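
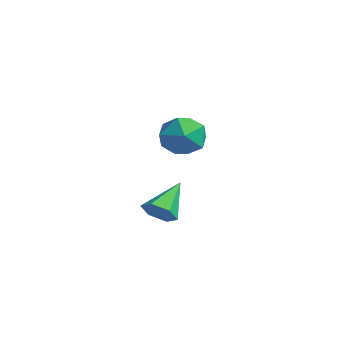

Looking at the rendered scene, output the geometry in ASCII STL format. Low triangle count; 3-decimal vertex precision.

solid 
facet normal 0.371 -0.696 -0.615
outer loop
vertex 3.796 0.052 -4.602
vertex 3.279 -0.484 -4.308
vertex 3.075 -0.035 -4.939
endloop
endfacet
facet normal 0.084 0.907 -0.413
outer loop
vertex 3.796 0.052 -4.602
vertex 3.075 -0.035 -4.939
vertex 2.581 0.824 -3.152
endloop
endfacet
facet normal 0.372 -0.695 -0.615
outer loop
vertex 3.075 -0.035 -4.939
vertex 3.279 -0.484 -4.308
vertex 2.559 -0.571 -4.645
endloop
endfacet
facet normal -0.755 0.485 -0.442
outer loop
vertex 3.075 -0.035 -4.939
vertex 2.559 -0.571 -4.645
vertex 2.581 0.824 -3.152
endloop
endfacet
facet normal 0.372 -0.695 -0.615
outer loop
vertex 2.559 -0.571 -4.645
vertex 3.279 -0.484 -4.308
vertex 2.763 -1.019 -4.015
endloop
endfacet
facet normal -0.966 -0.181 0.184
outer loop
vertex 2.559 -0.571 -4.645
vertex 2.763 -1.019 -4.015
vertex 2.581 0.824 -3.152
endloop
endfacet
facet normal 0.371 -0.695 -0.615
outer loop
vertex 2.763 -1.019 -4.015
vertex 3.279 -0.484 -4.308
vertex 3.484 -0.932 -3.678
endloop
endfacet
facet normal -0.340 -0.426 0.838
outer loop
vertex 2.763 -1.019 -4.015
vertex 3.484 -0.932 -3.678
vertex 2.581 0.824 -3.152
endloop
endfacet
facet normal 0.372 -0.695 -0.615
outer loop
vertex 3.484 -0.932 -3.678
vertex 3.279 -0.484 -4.308
vertex 4.0 -0.396 -3.972
endloop
endfacet
facet normal 0.498 -0.004 0.867
outer loop
vertex 3.484 -0.932 -3.678
vertex 4.0 -0.396 -3.972
vertex 2.581 0.824 -3.152
endloop
endfacet
facet normal 0.371 -0.696 -0.615
outer loop
vertex 4.0 -0.396 -3.972
vertex 3.279 -0.484 -4.308
vertex 3.796 0.052 -4.602
endloop
endfacet
facet normal 0.709 0.662 0.241
outer loop
vertex 4.0 -0.396 -3.972
vertex 3.796 0.052 -4.602
vertex 2.581 0.824 -3.152
endloop
endfacet
facet normal 0.026 0.901 0.432
outer loop
vertex -1.77 4.366 -2.53
vertex -2.303 3.914 -1.556
vertex -1.107 3.919 -1.637
endloop
endfacet
facet normal 0.574 0.819 -0.016
outer loop
vertex -1.77 4.366 -2.53
vertex -1.107 3.919 -1.637
vertex -0.812 3.69 -2.776
endloop
endfacet
facet normal 0.310 0.680 -0.664
outer loop
vertex -1.77 4.366 -2.53
vertex -0.812 3.69 -2.776
vertex -1.826 3.543 -3.399
endloop
endfacet
facet normal -0.402 0.678 -0.616
outer loop
vertex -1.77 4.366 -2.53
vertex -1.826 3.543 -3.399
vertex -2.747 3.682 -2.645
endloop
endfacet
facet normal -0.577 0.814 0.062
outer loop
vertex -1.77 4.366 -2.53
vertex -2.747 3.682 -2.645
vertex -2.303 3.914 -1.556
endloop
endfacet
facet normal 0.949 0.248 0.196
outer loop
vertex -0.812 3.69 -2.776
vertex -1.107 3.919 -1.637
vertex -0.753 2.818 -1.955
endloop
endfacet
facet normal 0.061 0.382 0.922
outer loop
vertex -1.107 3.919 -1.637
vertex -2.303 3.914 -1.556
vertex -1.674 2.957 -1.201
endloop
endfacet
facet normal -0.916 0.241 0.322
outer loop
vertex -2.303 3.914 -1.556
vertex -2.747 3.682 -2.645
vertex -2.688 2.81 -1.824
endloop
endfacet
facet normal -0.631 0.021 -0.775
outer loop
vertex -2.747 3.682 -2.645
vertex -1.826 3.543 -3.399
vertex -2.393 2.581 -2.963
endloop
endfacet
facet normal 0.521 0.026 -0.853
outer loop
vertex -1.826 3.543 -3.399
vertex -0.812 3.69 -2.776
vertex -1.197 2.586 -3.044
endloop
endfacet
facet normal 0.402 -0.678 0.616
outer loop
vertex -1.73 2.134 -2.07
vertex -0.753 2.818 -1.955
vertex -1.674 2.957 -1.201
endloop
endfacet
facet normal -0.310 -0.680 0.664
outer loop
vertex -1.73 2.134 -2.07
vertex -1.674 2.957 -1.201
vertex -2.688 2.81 -1.824
endloop
endfacet
facet normal -0.574 -0.819 0.016
outer loop
vertex -1.73 2.134 -2.07
vertex -2.688 2.81 -1.824
vertex -2.393 2.581 -2.963
endloop
endfacet
facet normal -0.026 -0.901 -0.432
outer loop
vertex -1.73 2.134 -2.07
vertex -2.393 2.581 -2.963
vertex -1.197 2.586 -3.044
endloop
endfacet
facet normal 0.577 -0.814 -0.062
outer loop
vertex -1.73 2.134 -2.07
vertex -1.197 2.586 -3.044
vertex -0.753 2.818 -1.955
endloop
endfacet
facet normal 0.631 -0.021 0.775
outer loop
vertex -1.674 2.957 -1.201
vertex -0.753 2.818 -1.955
vertex -1.107 3.919 -1.637
endloop
endfacet
facet normal -0.521 -0.026 0.853
outer loop
vertex -2.688 2.81 -1.824
vertex -1.674 2.957 -1.201
vertex -2.303 3.914 -1.556
endloop
endfacet
facet normal -0.949 -0.248 -0.196
outer loop
vertex -2.393 2.581 -2.963
vertex -2.688 2.81 -1.824
vertex -2.747 3.682 -2.645
endloop
endfacet
facet normal -0.061 -0.382 -0.922
outer loop
vertex -1.197 2.586 -3.044
vertex -2.393 2.581 -2.963
vertex -1.826 3.543 -3.399
endloop
endfacet
facet normal 0.916 -0.241 -0.322
outer loop
vertex -0.753 2.818 -1.955
vertex -1.197 2.586 -3.044
vertex -0.812 3.69 -2.776
endloop
endfacet

endsolid


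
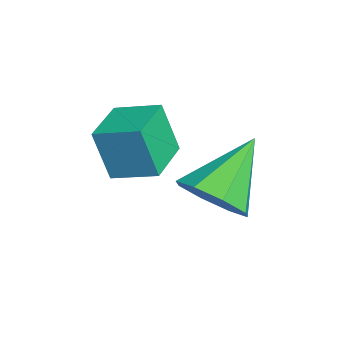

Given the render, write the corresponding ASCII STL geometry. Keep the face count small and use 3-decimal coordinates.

solid 
facet normal -0.905 0.426 0.007
outer loop
vertex 1.249 -2.592 3.405
vertex 1.769 -1.494 3.778
vertex 1.43 -2.184 1.952
endloop
endfacet
facet normal -0.409 -0.864 -0.294
outer loop
vertex 2.751 -2.806 1.942
vertex 1.249 -2.592 3.405
vertex 1.43 -2.184 1.952
endloop
endfacet
facet normal -0.905 0.426 0.007
outer loop
vertex 1.43 -2.184 1.952
vertex 1.769 -1.494 3.778
vertex 1.95 -1.086 2.325
endloop
endfacet
facet normal 0.119 0.268 -0.956
outer loop
vertex 1.95 -1.086 2.325
vertex 2.751 -2.806 1.942
vertex 1.43 -2.184 1.952
endloop
endfacet
facet normal -0.119 -0.268 0.956
outer loop
vertex 1.249 -2.592 3.405
vertex 3.09 -2.116 3.768
vertex 1.769 -1.494 3.778
endloop
endfacet
facet normal -0.409 -0.864 -0.294
outer loop
vertex 2.57 -3.214 3.395
vertex 1.249 -2.592 3.405
vertex 2.751 -2.806 1.942
endloop
endfacet
facet normal -0.119 -0.268 0.956
outer loop
vertex 2.57 -3.214 3.395
vertex 3.09 -2.116 3.768
vertex 1.249 -2.592 3.405
endloop
endfacet
facet normal 0.409 0.864 0.294
outer loop
vertex 1.769 -1.494 3.778
vertex 3.09 -2.116 3.768
vertex 1.95 -1.086 2.325
endloop
endfacet
facet normal 0.119 0.268 -0.956
outer loop
vertex 3.271 -1.708 2.315
vertex 2.751 -2.806 1.942
vertex 1.95 -1.086 2.325
endloop
endfacet
facet normal 0.409 0.864 0.294
outer loop
vertex 1.95 -1.086 2.325
vertex 3.09 -2.116 3.768
vertex 3.271 -1.708 2.315
endloop
endfacet
facet normal 0.905 -0.426 -0.007
outer loop
vertex 3.271 -1.708 2.315
vertex 2.57 -3.214 3.395
vertex 2.751 -2.806 1.942
endloop
endfacet
facet normal 0.905 -0.426 -0.007
outer loop
vertex 3.09 -2.116 3.768
vertex 2.57 -3.214 3.395
vertex 3.271 -1.708 2.315
endloop
endfacet
facet normal 0.529 -0.560 -0.637
outer loop
vertex 3.673 -0.251 1.627
vertex 2.826 -0.409 1.062
vertex 3.578 0.296 1.067
endloop
endfacet
facet normal 0.546 0.644 0.536
outer loop
vertex 3.673 -0.251 1.627
vertex 3.578 0.296 1.067
vertex 1.714 0.769 2.398
endloop
endfacet
facet normal 0.530 -0.561 -0.635
outer loop
vertex 3.578 0.296 1.067
vertex 2.826 -0.409 1.062
vertex 3.043 0.429 0.503
endloop
endfacet
facet normal 0.244 0.970 -0.003
outer loop
vertex 3.578 0.296 1.067
vertex 3.043 0.429 0.503
vertex 1.714 0.769 2.398
endloop
endfacet
facet normal 0.529 -0.561 -0.636
outer loop
vertex 3.043 0.429 0.503
vertex 2.826 -0.409 1.062
vertex 2.381 0.072 0.267
endloop
endfacet
facet normal -0.328 0.863 -0.385
outer loop
vertex 3.043 0.429 0.503
vertex 2.381 0.072 0.267
vertex 1.714 0.769 2.398
endloop
endfacet
facet normal 0.530 -0.561 -0.636
outer loop
vertex 2.381 0.072 0.267
vertex 2.826 -0.409 1.062
vertex 1.98 -0.567 0.497
endloop
endfacet
facet normal -0.837 0.386 -0.388
outer loop
vertex 2.381 0.072 0.267
vertex 1.98 -0.567 0.497
vertex 1.714 0.769 2.398
endloop
endfacet
facet normal 0.530 -0.561 -0.636
outer loop
vertex 1.98 -0.567 0.497
vertex 2.826 -0.409 1.062
vertex 2.075 -1.113 1.057
endloop
endfacet
facet normal -0.983 -0.181 -0.010
outer loop
vertex 1.98 -0.567 0.497
vertex 2.075 -1.113 1.057
vertex 1.714 0.769 2.398
endloop
endfacet
facet normal 0.530 -0.561 -0.636
outer loop
vertex 2.075 -1.113 1.057
vertex 2.826 -0.409 1.062
vertex 2.61 -1.247 1.621
endloop
endfacet
facet normal -0.682 -0.506 0.527
outer loop
vertex 2.075 -1.113 1.057
vertex 2.61 -1.247 1.621
vertex 1.714 0.769 2.398
endloop
endfacet
facet normal 0.530 -0.561 -0.636
outer loop
vertex 2.61 -1.247 1.621
vertex 2.826 -0.409 1.062
vertex 3.272 -0.889 1.857
endloop
endfacet
facet normal -0.109 -0.399 0.910
outer loop
vertex 2.61 -1.247 1.621
vertex 3.272 -0.889 1.857
vertex 1.714 0.769 2.398
endloop
endfacet
facet normal 0.529 -0.562 -0.636
outer loop
vertex 3.272 -0.889 1.857
vertex 2.826 -0.409 1.062
vertex 3.673 -0.251 1.627
endloop
endfacet
facet normal 0.400 0.078 0.913
outer loop
vertex 3.272 -0.889 1.857
vertex 3.673 -0.251 1.627
vertex 1.714 0.769 2.398
endloop
endfacet

endsolid


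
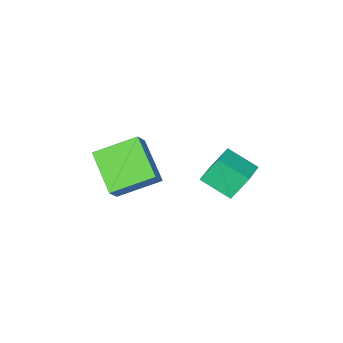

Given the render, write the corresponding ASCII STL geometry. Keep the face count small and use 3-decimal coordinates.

solid 
facet normal -0.748 0.516 0.417
outer loop
vertex -0.412 -1.814 2.718
vertex 0.028 -0.289 1.621
vertex -0.967 -2.108 2.087
endloop
endfacet
facet normal -0.227 -0.791 0.568
outer loop
vertex 0.372 -3.031 1.339
vertex -0.412 -1.814 2.718
vertex -0.967 -2.108 2.087
endloop
endfacet
facet normal -0.748 0.516 0.418
outer loop
vertex -0.967 -2.108 2.087
vertex 0.028 -0.289 1.621
vertex -0.527 -0.582 0.99
endloop
endfacet
facet normal -0.623 -0.330 -0.709
outer loop
vertex -0.527 -0.582 0.99
vertex 0.372 -3.031 1.339
vertex -0.967 -2.108 2.087
endloop
endfacet
facet normal 0.623 0.330 0.709
outer loop
vertex -0.412 -1.814 2.718
vertex 1.367 -1.212 0.873
vertex 0.028 -0.289 1.621
endloop
endfacet
facet normal -0.228 -0.791 0.568
outer loop
vertex 0.927 -2.738 1.97
vertex -0.412 -1.814 2.718
vertex 0.372 -3.031 1.339
endloop
endfacet
facet normal 0.624 0.330 0.709
outer loop
vertex 0.927 -2.738 1.97
vertex 1.367 -1.212 0.873
vertex -0.412 -1.814 2.718
endloop
endfacet
facet normal 0.228 0.791 -0.568
outer loop
vertex 0.028 -0.289 1.621
vertex 1.367 -1.212 0.873
vertex -0.527 -0.582 0.99
endloop
endfacet
facet normal -0.624 -0.330 -0.709
outer loop
vertex 0.812 -1.506 0.242
vertex 0.372 -3.031 1.339
vertex -0.527 -0.582 0.99
endloop
endfacet
facet normal 0.228 0.790 -0.569
outer loop
vertex -0.527 -0.582 0.99
vertex 1.367 -1.212 0.873
vertex 0.812 -1.506 0.242
endloop
endfacet
facet normal 0.748 -0.516 -0.418
outer loop
vertex 0.812 -1.506 0.242
vertex 0.927 -2.738 1.97
vertex 0.372 -3.031 1.339
endloop
endfacet
facet normal 0.748 -0.516 -0.418
outer loop
vertex 1.367 -1.212 0.873
vertex 0.927 -2.738 1.97
vertex 0.812 -1.506 0.242
endloop
endfacet
facet normal -0.809 -0.542 -0.226
outer loop
vertex -4.107 -1.167 0.733
vertex -4.649 -0.072 0.048
vertex -3.564 -1.546 -0.303
endloop
endfacet
facet normal 0.387 -0.782 0.489
outer loop
vertex -2.431 -0.788 0.012
vertex -4.107 -1.167 0.733
vertex -3.564 -1.546 -0.303
endloop
endfacet
facet normal -0.810 -0.542 -0.225
outer loop
vertex -3.564 -1.546 -0.303
vertex -4.649 -0.072 0.048
vertex -4.107 -0.452 -0.988
endloop
endfacet
facet normal 0.441 -0.309 -0.843
outer loop
vertex -4.107 -0.452 -0.988
vertex -2.431 -0.788 0.012
vertex -3.564 -1.546 -0.303
endloop
endfacet
facet normal -0.441 0.309 0.843
outer loop
vertex -4.107 -1.167 0.733
vertex -3.516 0.686 0.363
vertex -4.649 -0.072 0.048
endloop
endfacet
facet normal 0.387 -0.782 0.489
outer loop
vertex -2.973 -0.408 1.048
vertex -4.107 -1.167 0.733
vertex -2.431 -0.788 0.012
endloop
endfacet
facet normal -0.441 0.309 0.843
outer loop
vertex -2.973 -0.408 1.048
vertex -3.516 0.686 0.363
vertex -4.107 -1.167 0.733
endloop
endfacet
facet normal -0.387 0.782 -0.489
outer loop
vertex -4.649 -0.072 0.048
vertex -3.516 0.686 0.363
vertex -4.107 -0.452 -0.988
endloop
endfacet
facet normal 0.441 -0.309 -0.843
outer loop
vertex -2.973 0.307 -0.673
vertex -2.431 -0.788 0.012
vertex -4.107 -0.452 -0.988
endloop
endfacet
facet normal -0.387 0.782 -0.489
outer loop
vertex -4.107 -0.452 -0.988
vertex -3.516 0.686 0.363
vertex -2.973 0.307 -0.673
endloop
endfacet
facet normal 0.810 0.542 0.225
outer loop
vertex -2.973 0.307 -0.673
vertex -2.973 -0.408 1.048
vertex -2.431 -0.788 0.012
endloop
endfacet
facet normal 0.809 0.543 0.225
outer loop
vertex -3.516 0.686 0.363
vertex -2.973 -0.408 1.048
vertex -2.973 0.307 -0.673
endloop
endfacet

endsolid


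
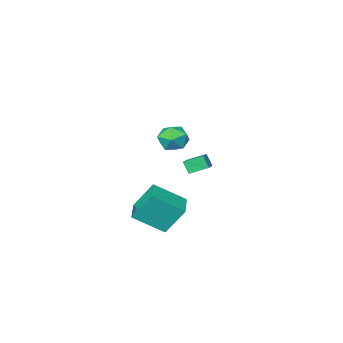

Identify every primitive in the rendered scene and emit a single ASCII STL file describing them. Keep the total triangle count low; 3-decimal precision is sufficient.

solid 
facet normal -0.649 0.756 -0.087
outer loop
vertex -0.17 0.697 2.018
vertex -0.941 0.058 2.211
vertex -0.477 0.544 2.978
endloop
endfacet
facet normal -0.017 0.988 0.152
outer loop
vertex -0.17 0.697 2.018
vertex -0.477 0.544 2.978
vertex 0.518 0.594 2.764
endloop
endfacet
facet normal 0.480 0.813 -0.330
outer loop
vertex -0.17 0.697 2.018
vertex 0.518 0.594 2.764
vertex 0.67 0.139 1.864
endloop
endfacet
facet normal 0.155 0.473 -0.867
outer loop
vertex -0.17 0.697 2.018
vertex 0.67 0.139 1.864
vertex -0.232 -0.192 1.522
endloop
endfacet
facet normal -0.542 0.438 -0.717
outer loop
vertex -0.17 0.697 2.018
vertex -0.232 -0.192 1.522
vertex -0.941 0.058 2.211
endloop
endfacet
facet normal 0.131 0.641 0.757
outer loop
vertex 0.518 0.594 2.764
vertex -0.477 0.544 2.978
vertex 0.172 -0.108 3.418
endloop
endfacet
facet normal -0.890 0.266 0.370
outer loop
vertex -0.477 0.544 2.978
vertex -0.941 0.058 2.211
vertex -0.73 -0.439 3.076
endloop
endfacet
facet normal -0.719 -0.250 -0.649
outer loop
vertex -0.941 0.058 2.211
vertex -0.232 -0.192 1.522
vertex -0.578 -0.894 2.176
endloop
endfacet
facet normal 0.409 -0.194 -0.891
outer loop
vertex -0.232 -0.192 1.522
vertex 0.67 0.139 1.864
vertex 0.417 -0.844 1.962
endloop
endfacet
facet normal 0.934 0.357 -0.023
outer loop
vertex 0.67 0.139 1.864
vertex 0.518 0.594 2.764
vertex 0.881 -0.358 2.729
endloop
endfacet
facet normal -0.155 -0.473 0.867
outer loop
vertex 0.11 -0.997 2.922
vertex 0.172 -0.108 3.418
vertex -0.73 -0.439 3.076
endloop
endfacet
facet normal -0.480 -0.813 0.330
outer loop
vertex 0.11 -0.997 2.922
vertex -0.73 -0.439 3.076
vertex -0.578 -0.894 2.176
endloop
endfacet
facet normal 0.017 -0.988 -0.152
outer loop
vertex 0.11 -0.997 2.922
vertex -0.578 -0.894 2.176
vertex 0.417 -0.844 1.962
endloop
endfacet
facet normal 0.649 -0.756 0.087
outer loop
vertex 0.11 -0.997 2.922
vertex 0.417 -0.844 1.962
vertex 0.881 -0.358 2.729
endloop
endfacet
facet normal 0.542 -0.438 0.717
outer loop
vertex 0.11 -0.997 2.922
vertex 0.881 -0.358 2.729
vertex 0.172 -0.108 3.418
endloop
endfacet
facet normal -0.409 0.194 0.891
outer loop
vertex -0.73 -0.439 3.076
vertex 0.172 -0.108 3.418
vertex -0.477 0.544 2.978
endloop
endfacet
facet normal -0.934 -0.357 0.023
outer loop
vertex -0.578 -0.894 2.176
vertex -0.73 -0.439 3.076
vertex -0.941 0.058 2.211
endloop
endfacet
facet normal -0.131 -0.641 -0.757
outer loop
vertex 0.417 -0.844 1.962
vertex -0.578 -0.894 2.176
vertex -0.232 -0.192 1.522
endloop
endfacet
facet normal 0.890 -0.266 -0.370
outer loop
vertex 0.881 -0.358 2.729
vertex 0.417 -0.844 1.962
vertex 0.67 0.139 1.864
endloop
endfacet
facet normal 0.719 0.250 0.649
outer loop
vertex 0.172 -0.108 3.418
vertex 0.881 -0.358 2.729
vertex 0.518 0.594 2.764
endloop
endfacet
facet normal -0.718 0.440 -0.539
outer loop
vertex 1.218 3.333 -0.426
vertex 2.072 4.611 -0.521
vertex 2.058 2.647 -2.107
endloop
endfacet
facet normal -0.555 -0.830 0.061
outer loop
vertex 3.588 1.709 -0.959
vertex 1.218 3.333 -0.426
vertex 2.058 2.647 -2.107
endloop
endfacet
facet normal -0.718 0.440 -0.539
outer loop
vertex 2.058 2.647 -2.107
vertex 2.072 4.611 -0.521
vertex 2.912 3.925 -2.201
endloop
endfacet
facet normal 0.420 -0.343 -0.840
outer loop
vertex 2.912 3.925 -2.201
vertex 3.588 1.709 -0.959
vertex 2.058 2.647 -2.107
endloop
endfacet
facet normal -0.420 0.343 0.840
outer loop
vertex 1.218 3.333 -0.426
vertex 3.602 3.673 0.627
vertex 2.072 4.611 -0.521
endloop
endfacet
facet normal -0.555 -0.830 0.061
outer loop
vertex 2.748 2.395 0.721
vertex 1.218 3.333 -0.426
vertex 3.588 1.709 -0.959
endloop
endfacet
facet normal -0.420 0.342 0.840
outer loop
vertex 2.748 2.395 0.721
vertex 3.602 3.673 0.627
vertex 1.218 3.333 -0.426
endloop
endfacet
facet normal 0.555 0.830 -0.061
outer loop
vertex 2.072 4.611 -0.521
vertex 3.602 3.673 0.627
vertex 2.912 3.925 -2.201
endloop
endfacet
facet normal 0.420 -0.343 -0.840
outer loop
vertex 4.442 2.987 -1.054
vertex 3.588 1.709 -0.959
vertex 2.912 3.925 -2.201
endloop
endfacet
facet normal 0.555 0.830 -0.061
outer loop
vertex 2.912 3.925 -2.201
vertex 3.602 3.673 0.627
vertex 4.442 2.987 -1.054
endloop
endfacet
facet normal 0.718 -0.440 0.539
outer loop
vertex 4.442 2.987 -1.054
vertex 2.748 2.395 0.721
vertex 3.588 1.709 -0.959
endloop
endfacet
facet normal 0.718 -0.440 0.539
outer loop
vertex 3.602 3.673 0.627
vertex 2.748 2.395 0.721
vertex 4.442 2.987 -1.054
endloop
endfacet
facet normal -0.670 -0.678 -0.304
outer loop
vertex -3.67 -4.713 -2.173
vertex -4.621 -4.021 -1.62
vertex -3.789 -4.236 -2.975
endloop
endfacet
facet normal 0.732 -0.533 -0.425
outer loop
vertex -3.139 -3.579 -2.68
vertex -3.67 -4.713 -2.173
vertex -3.789 -4.236 -2.975
endloop
endfacet
facet normal -0.670 -0.678 -0.304
outer loop
vertex -3.789 -4.236 -2.975
vertex -4.621 -4.021 -1.62
vertex -4.74 -3.544 -2.422
endloop
endfacet
facet normal -0.126 0.508 -0.852
outer loop
vertex -4.74 -3.544 -2.422
vertex -3.139 -3.579 -2.68
vertex -3.789 -4.236 -2.975
endloop
endfacet
facet normal 0.126 -0.508 0.852
outer loop
vertex -3.67 -4.713 -2.173
vertex -3.971 -3.364 -1.325
vertex -4.621 -4.021 -1.62
endloop
endfacet
facet normal 0.732 -0.533 -0.425
outer loop
vertex -3.02 -4.056 -1.878
vertex -3.67 -4.713 -2.173
vertex -3.139 -3.579 -2.68
endloop
endfacet
facet normal 0.126 -0.508 0.852
outer loop
vertex -3.02 -4.056 -1.878
vertex -3.971 -3.364 -1.325
vertex -3.67 -4.713 -2.173
endloop
endfacet
facet normal -0.732 0.533 0.425
outer loop
vertex -4.621 -4.021 -1.62
vertex -3.971 -3.364 -1.325
vertex -4.74 -3.544 -2.422
endloop
endfacet
facet normal -0.126 0.508 -0.852
outer loop
vertex -4.09 -2.887 -2.127
vertex -3.139 -3.579 -2.68
vertex -4.74 -3.544 -2.422
endloop
endfacet
facet normal -0.732 0.533 0.425
outer loop
vertex -4.74 -3.544 -2.422
vertex -3.971 -3.364 -1.325
vertex -4.09 -2.887 -2.127
endloop
endfacet
facet normal 0.670 0.678 0.304
outer loop
vertex -4.09 -2.887 -2.127
vertex -3.02 -4.056 -1.878
vertex -3.139 -3.579 -2.68
endloop
endfacet
facet normal 0.670 0.678 0.304
outer loop
vertex -3.971 -3.364 -1.325
vertex -3.02 -4.056 -1.878
vertex -4.09 -2.887 -2.127
endloop
endfacet

endsolid


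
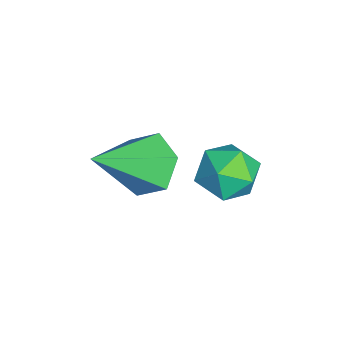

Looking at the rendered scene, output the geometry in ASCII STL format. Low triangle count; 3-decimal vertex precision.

solid 
facet normal -0.807 0.580 -0.110
outer loop
vertex -1.561 3.272 -0.568
vertex -1.75 3.15 0.177
vertex -1.293 3.75 -0.015
endloop
endfacet
facet normal -0.282 0.789 -0.546
outer loop
vertex -1.561 3.272 -0.568
vertex -1.293 3.75 -0.015
vertex -0.824 3.519 -0.591
endloop
endfacet
facet normal -0.109 0.237 -0.965
outer loop
vertex -1.561 3.272 -0.568
vertex -0.824 3.519 -0.591
vertex -0.99 2.777 -0.754
endloop
endfacet
facet normal -0.528 -0.313 -0.789
outer loop
vertex -1.561 3.272 -0.568
vertex -0.99 2.777 -0.754
vertex -1.563 2.549 -0.28
endloop
endfacet
facet normal -0.960 -0.101 -0.260
outer loop
vertex -1.561 3.272 -0.568
vertex -1.563 2.549 -0.28
vertex -1.75 3.15 0.177
endloop
endfacet
facet normal 0.287 0.947 -0.146
outer loop
vertex -0.824 3.519 -0.591
vertex -1.293 3.75 -0.015
vertex -0.557 3.551 0.14
endloop
endfacet
facet normal -0.564 0.608 0.559
outer loop
vertex -1.293 3.75 -0.015
vertex -1.75 3.15 0.177
vertex -1.13 3.323 0.614
endloop
endfacet
facet normal -0.810 -0.493 0.317
outer loop
vertex -1.75 3.15 0.177
vertex -1.563 2.549 -0.28
vertex -1.296 2.581 0.451
endloop
endfacet
facet normal -0.113 -0.835 -0.538
outer loop
vertex -1.563 2.549 -0.28
vertex -0.99 2.777 -0.754
vertex -0.827 2.35 -0.125
endloop
endfacet
facet normal 0.565 0.054 -0.823
outer loop
vertex -0.99 2.777 -0.754
vertex -0.824 3.519 -0.591
vertex -0.37 2.95 -0.317
endloop
endfacet
facet normal 0.528 0.313 0.789
outer loop
vertex -0.559 2.828 0.428
vertex -0.557 3.551 0.14
vertex -1.13 3.323 0.614
endloop
endfacet
facet normal 0.109 -0.237 0.965
outer loop
vertex -0.559 2.828 0.428
vertex -1.13 3.323 0.614
vertex -1.296 2.581 0.451
endloop
endfacet
facet normal 0.282 -0.789 0.546
outer loop
vertex -0.559 2.828 0.428
vertex -1.296 2.581 0.451
vertex -0.827 2.35 -0.125
endloop
endfacet
facet normal 0.807 -0.580 0.110
outer loop
vertex -0.559 2.828 0.428
vertex -0.827 2.35 -0.125
vertex -0.37 2.95 -0.317
endloop
endfacet
facet normal 0.960 0.101 0.260
outer loop
vertex -0.559 2.828 0.428
vertex -0.37 2.95 -0.317
vertex -0.557 3.551 0.14
endloop
endfacet
facet normal 0.113 0.835 0.538
outer loop
vertex -1.13 3.323 0.614
vertex -0.557 3.551 0.14
vertex -1.293 3.75 -0.015
endloop
endfacet
facet normal -0.565 -0.054 0.823
outer loop
vertex -1.296 2.581 0.451
vertex -1.13 3.323 0.614
vertex -1.75 3.15 0.177
endloop
endfacet
facet normal -0.287 -0.947 0.146
outer loop
vertex -0.827 2.35 -0.125
vertex -1.296 2.581 0.451
vertex -1.563 2.549 -0.28
endloop
endfacet
facet normal 0.564 -0.608 -0.559
outer loop
vertex -0.37 2.95 -0.317
vertex -0.827 2.35 -0.125
vertex -0.99 2.777 -0.754
endloop
endfacet
facet normal 0.810 0.493 -0.317
outer loop
vertex -0.557 3.551 0.14
vertex -0.37 2.95 -0.317
vertex -0.824 3.519 -0.591
endloop
endfacet
facet normal -0.474 0.615 -0.630
outer loop
vertex -1.444 1.141 -1.378
vertex -1.943 1.377 -0.772
vertex -1.241 1.781 -0.906
endloop
endfacet
facet normal 0.957 -0.105 -0.270
outer loop
vertex -1.444 1.141 -1.378
vertex -1.241 1.781 -0.906
vertex -1.037 0.203 0.432
endloop
endfacet
facet normal -0.474 0.615 -0.630
outer loop
vertex -1.241 1.781 -0.906
vertex -1.943 1.377 -0.772
vertex -1.741 2.017 -0.3
endloop
endfacet
facet normal 0.761 0.474 0.443
outer loop
vertex -1.241 1.781 -0.906
vertex -1.741 2.017 -0.3
vertex -1.037 0.203 0.432
endloop
endfacet
facet normal -0.475 0.615 -0.630
outer loop
vertex -1.741 2.017 -0.3
vertex -1.943 1.377 -0.772
vertex -2.442 1.614 -0.165
endloop
endfacet
facet normal -0.030 0.364 0.931
outer loop
vertex -1.741 2.017 -0.3
vertex -2.442 1.614 -0.165
vertex -1.037 0.203 0.432
endloop
endfacet
facet normal -0.475 0.615 -0.630
outer loop
vertex -2.442 1.614 -0.165
vertex -1.943 1.377 -0.772
vertex -2.644 0.974 -0.637
endloop
endfacet
facet normal -0.627 -0.325 0.708
outer loop
vertex -2.442 1.614 -0.165
vertex -2.644 0.974 -0.637
vertex -1.037 0.203 0.432
endloop
endfacet
facet normal -0.475 0.615 -0.629
outer loop
vertex -2.644 0.974 -0.637
vertex -1.943 1.377 -0.772
vertex -2.145 0.738 -1.244
endloop
endfacet
facet normal -0.431 -0.902 -0.003
outer loop
vertex -2.644 0.974 -0.637
vertex -2.145 0.738 -1.244
vertex -1.037 0.203 0.432
endloop
endfacet
facet normal -0.474 0.615 -0.630
outer loop
vertex -2.145 0.738 -1.244
vertex -1.943 1.377 -0.772
vertex -1.444 1.141 -1.378
endloop
endfacet
facet normal 0.361 -0.792 -0.492
outer loop
vertex -2.145 0.738 -1.244
vertex -1.444 1.141 -1.378
vertex -1.037 0.203 0.432
endloop
endfacet

endsolid


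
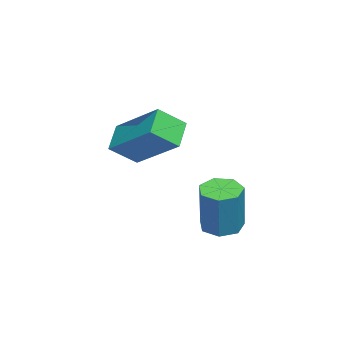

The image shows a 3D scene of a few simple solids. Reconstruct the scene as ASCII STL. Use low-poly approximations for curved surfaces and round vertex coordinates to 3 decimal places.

solid 
facet normal -0.426 0.680 -0.597
outer loop
vertex -3.529 -1.435 0.139
vertex -2.693 -1.468 -0.496
vertex -4.371 -2.871 -0.895
endloop
endfacet
facet normal -0.796 0.032 0.604
outer loop
vertex -3.907 -3.612 -0.244
vertex -3.529 -1.435 0.139
vertex -4.371 -2.871 -0.895
endloop
endfacet
facet normal -0.426 0.679 -0.597
outer loop
vertex -4.371 -2.871 -0.895
vertex -2.693 -1.468 -0.496
vertex -3.535 -2.905 -1.53
endloop
endfacet
facet normal -0.430 -0.733 -0.527
outer loop
vertex -3.535 -2.905 -1.53
vertex -3.907 -3.612 -0.244
vertex -4.371 -2.871 -0.895
endloop
endfacet
facet normal 0.430 0.733 0.528
outer loop
vertex -3.529 -1.435 0.139
vertex -2.229 -2.209 0.155
vertex -2.693 -1.468 -0.496
endloop
endfacet
facet normal -0.796 0.032 0.604
outer loop
vertex -3.065 -2.175 0.79
vertex -3.529 -1.435 0.139
vertex -3.907 -3.612 -0.244
endloop
endfacet
facet normal 0.430 0.733 0.527
outer loop
vertex -3.065 -2.175 0.79
vertex -2.229 -2.209 0.155
vertex -3.529 -1.435 0.139
endloop
endfacet
facet normal 0.796 -0.032 -0.604
outer loop
vertex -2.693 -1.468 -0.496
vertex -2.229 -2.209 0.155
vertex -3.535 -2.905 -1.53
endloop
endfacet
facet normal -0.429 -0.733 -0.527
outer loop
vertex -3.071 -3.645 -0.879
vertex -3.907 -3.612 -0.244
vertex -3.535 -2.905 -1.53
endloop
endfacet
facet normal 0.796 -0.032 -0.604
outer loop
vertex -3.535 -2.905 -1.53
vertex -2.229 -2.209 0.155
vertex -3.071 -3.645 -0.879
endloop
endfacet
facet normal 0.427 -0.679 0.597
outer loop
vertex -3.071 -3.645 -0.879
vertex -3.065 -2.175 0.79
vertex -3.907 -3.612 -0.244
endloop
endfacet
facet normal 0.426 -0.680 0.597
outer loop
vertex -2.229 -2.209 0.155
vertex -3.065 -2.175 0.79
vertex -3.071 -3.645 -0.879
endloop
endfacet
facet normal -0.324 -0.048 -0.945
outer loop
vertex -0.453 0.636 -2.85
vertex -0.788 0.121 -2.709
vertex -0.964 0.725 -2.679
endloop
endfacet
facet normal 0.139 0.986 -0.097
outer loop
vertex -0.453 0.636 -2.85
vertex -0.964 0.725 -2.679
vertex 0.083 0.713 -1.291
endloop
endfacet
facet normal 0.141 0.985 -0.098
outer loop
vertex 0.083 0.713 -1.291
vertex -0.964 0.725 -2.679
vertex -0.429 0.803 -1.12
endloop
endfacet
facet normal 0.324 0.046 0.945
outer loop
vertex 0.083 0.713 -1.291
vertex -0.429 0.803 -1.12
vertex -0.252 0.199 -1.151
endloop
endfacet
facet normal -0.323 -0.047 -0.945
outer loop
vertex -0.964 0.725 -2.679
vertex -0.788 0.121 -2.709
vertex -1.343 0.36 -2.531
endloop
endfacet
facet normal -0.644 0.743 0.184
outer loop
vertex -0.964 0.725 -2.679
vertex -1.343 0.36 -2.531
vertex -0.429 0.803 -1.12
endloop
endfacet
facet normal -0.645 0.741 0.185
outer loop
vertex -0.429 0.803 -1.12
vertex -1.343 0.36 -2.531
vertex -0.807 0.437 -0.972
endloop
endfacet
facet normal 0.325 0.047 0.945
outer loop
vertex -0.429 0.803 -1.12
vertex -0.807 0.437 -0.972
vertex -0.252 0.199 -1.151
endloop
endfacet
facet normal -0.324 -0.048 -0.945
outer loop
vertex -1.343 0.36 -2.531
vertex -0.788 0.121 -2.709
vertex -1.303 -0.185 -2.517
endloop
endfacet
facet normal -0.943 -0.061 0.327
outer loop
vertex -1.343 0.36 -2.531
vertex -1.303 -0.185 -2.517
vertex -0.807 0.437 -0.972
endloop
endfacet
facet normal -0.943 -0.059 0.327
outer loop
vertex -0.807 0.437 -0.972
vertex -1.303 -0.185 -2.517
vertex -0.768 -0.108 -0.958
endloop
endfacet
facet normal 0.325 0.048 0.945
outer loop
vertex -0.807 0.437 -0.972
vertex -0.768 -0.108 -0.958
vertex -0.252 0.199 -1.151
endloop
endfacet
facet normal -0.324 -0.047 -0.945
outer loop
vertex -1.303 -0.185 -2.517
vertex -0.788 0.121 -2.709
vertex -0.876 -0.5 -2.648
endloop
endfacet
facet normal -0.533 -0.816 0.223
outer loop
vertex -1.303 -0.185 -2.517
vertex -0.876 -0.5 -2.648
vertex -0.768 -0.108 -0.958
endloop
endfacet
facet normal -0.531 -0.817 0.224
outer loop
vertex -0.768 -0.108 -0.958
vertex -0.876 -0.5 -2.648
vertex -0.34 -0.422 -1.09
endloop
endfacet
facet normal 0.325 0.047 0.944
outer loop
vertex -0.768 -0.108 -0.958
vertex -0.34 -0.422 -1.09
vertex -0.252 0.199 -1.151
endloop
endfacet
facet normal -0.326 -0.047 -0.944
outer loop
vertex -0.876 -0.5 -2.648
vertex -0.788 0.121 -2.709
vertex -0.382 -0.346 -2.826
endloop
endfacet
facet normal 0.281 -0.958 -0.049
outer loop
vertex -0.876 -0.5 -2.648
vertex -0.382 -0.346 -2.826
vertex -0.34 -0.422 -1.09
endloop
endfacet
facet normal 0.280 -0.959 -0.049
outer loop
vertex -0.34 -0.422 -1.09
vertex -0.382 -0.346 -2.826
vertex 0.154 -0.269 -1.267
endloop
endfacet
facet normal 0.324 0.047 0.945
outer loop
vertex -0.34 -0.422 -1.09
vertex 0.154 -0.269 -1.267
vertex -0.252 0.199 -1.151
endloop
endfacet
facet normal -0.325 -0.046 -0.945
outer loop
vertex -0.382 -0.346 -2.826
vertex -0.788 0.121 -2.709
vertex -0.194 0.159 -2.915
endloop
endfacet
facet normal 0.881 -0.378 -0.284
outer loop
vertex -0.382 -0.346 -2.826
vertex -0.194 0.159 -2.915
vertex 0.154 -0.269 -1.267
endloop
endfacet
facet normal 0.881 -0.378 -0.284
outer loop
vertex 0.154 -0.269 -1.267
vertex -0.194 0.159 -2.915
vertex 0.342 0.237 -1.357
endloop
endfacet
facet normal 0.325 0.047 0.945
outer loop
vertex 0.154 -0.269 -1.267
vertex 0.342 0.237 -1.357
vertex -0.252 0.199 -1.151
endloop
endfacet
facet normal -0.325 -0.048 -0.945
outer loop
vertex -0.194 0.159 -2.915
vertex -0.788 0.121 -2.709
vertex -0.453 0.636 -2.85
endloop
endfacet
facet normal 0.819 0.486 -0.306
outer loop
vertex -0.194 0.159 -2.915
vertex -0.453 0.636 -2.85
vertex 0.342 0.237 -1.357
endloop
endfacet
facet normal 0.818 0.487 -0.305
outer loop
vertex 0.342 0.237 -1.357
vertex -0.453 0.636 -2.85
vertex 0.083 0.713 -1.291
endloop
endfacet
facet normal 0.325 0.046 0.945
outer loop
vertex 0.342 0.237 -1.357
vertex 0.083 0.713 -1.291
vertex -0.252 0.199 -1.151
endloop
endfacet

endsolid


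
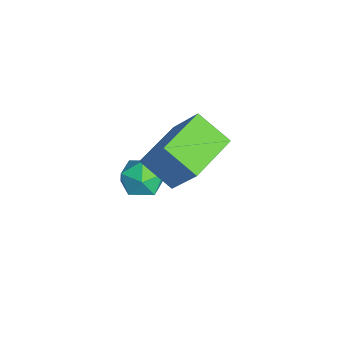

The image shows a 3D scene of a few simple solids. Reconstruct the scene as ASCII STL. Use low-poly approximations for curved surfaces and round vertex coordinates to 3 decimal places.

solid 
facet normal -0.530 -0.625 0.573
outer loop
vertex 1.449 2.056 2.644
vertex -0.108 3.592 2.881
vertex 0.458 1.317 0.921
endloop
endfacet
facet normal 0.708 -0.698 -0.108
outer loop
vertex 1.348 2.368 -0.041
vertex 1.449 2.056 2.644
vertex 0.458 1.317 0.921
endloop
endfacet
facet normal -0.530 -0.625 0.573
outer loop
vertex 0.458 1.317 0.921
vertex -0.108 3.592 2.881
vertex -1.099 2.854 1.159
endloop
endfacet
facet normal -0.468 -0.348 -0.813
outer loop
vertex -1.099 2.854 1.159
vertex 1.348 2.368 -0.041
vertex 0.458 1.317 0.921
endloop
endfacet
facet normal 0.467 0.348 0.813
outer loop
vertex 1.449 2.056 2.644
vertex 0.782 4.643 1.919
vertex -0.108 3.592 2.881
endloop
endfacet
facet normal 0.707 -0.698 -0.108
outer loop
vertex 2.339 3.106 1.681
vertex 1.449 2.056 2.644
vertex 1.348 2.368 -0.041
endloop
endfacet
facet normal 0.468 0.348 0.812
outer loop
vertex 2.339 3.106 1.681
vertex 0.782 4.643 1.919
vertex 1.449 2.056 2.644
endloop
endfacet
facet normal -0.708 0.698 0.108
outer loop
vertex -0.108 3.592 2.881
vertex 0.782 4.643 1.919
vertex -1.099 2.854 1.159
endloop
endfacet
facet normal -0.468 -0.349 -0.812
outer loop
vertex -0.209 3.904 0.196
vertex 1.348 2.368 -0.041
vertex -1.099 2.854 1.159
endloop
endfacet
facet normal -0.708 0.698 0.107
outer loop
vertex -1.099 2.854 1.159
vertex 0.782 4.643 1.919
vertex -0.209 3.904 0.196
endloop
endfacet
facet normal 0.530 0.625 -0.573
outer loop
vertex -0.209 3.904 0.196
vertex 2.339 3.106 1.681
vertex 1.348 2.368 -0.041
endloop
endfacet
facet normal 0.530 0.625 -0.573
outer loop
vertex 0.782 4.643 1.919
vertex 2.339 3.106 1.681
vertex -0.209 3.904 0.196
endloop
endfacet
facet normal -0.702 0.142 0.698
outer loop
vertex -2.266 2.336 -2.115
vertex -2.433 1.351 -2.083
vertex -1.75 1.762 -1.48
endloop
endfacet
facet normal -0.196 0.643 0.740
outer loop
vertex -2.266 2.336 -2.115
vertex -1.75 1.762 -1.48
vertex -1.287 2.488 -1.988
endloop
endfacet
facet normal -0.167 0.980 0.112
outer loop
vertex -2.266 2.336 -2.115
vertex -1.287 2.488 -1.988
vertex -1.684 2.525 -2.904
endloop
endfacet
facet normal -0.654 0.686 -0.318
outer loop
vertex -2.266 2.336 -2.115
vertex -1.684 2.525 -2.904
vertex -2.391 1.823 -2.963
endloop
endfacet
facet normal -0.985 0.168 0.043
outer loop
vertex -2.266 2.336 -2.115
vertex -2.391 1.823 -2.963
vertex -2.433 1.351 -2.083
endloop
endfacet
facet normal 0.430 0.317 0.845
outer loop
vertex -1.287 2.488 -1.988
vertex -1.75 1.762 -1.48
vertex -0.849 1.597 -1.877
endloop
endfacet
facet normal -0.388 -0.496 0.777
outer loop
vertex -1.75 1.762 -1.48
vertex -2.433 1.351 -2.083
vertex -1.556 0.895 -1.936
endloop
endfacet
facet normal -0.846 -0.451 -0.282
outer loop
vertex -2.433 1.351 -2.083
vertex -2.391 1.823 -2.963
vertex -1.953 0.932 -2.852
endloop
endfacet
facet normal -0.312 0.387 -0.868
outer loop
vertex -2.391 1.823 -2.963
vertex -1.684 2.525 -2.904
vertex -1.49 1.658 -3.36
endloop
endfacet
facet normal 0.477 0.862 -0.172
outer loop
vertex -1.684 2.525 -2.904
vertex -1.287 2.488 -1.988
vertex -0.807 2.069 -2.757
endloop
endfacet
facet normal 0.654 -0.686 0.318
outer loop
vertex -0.974 1.084 -2.725
vertex -0.849 1.597 -1.877
vertex -1.556 0.895 -1.936
endloop
endfacet
facet normal 0.167 -0.980 -0.112
outer loop
vertex -0.974 1.084 -2.725
vertex -1.556 0.895 -1.936
vertex -1.953 0.932 -2.852
endloop
endfacet
facet normal 0.196 -0.643 -0.740
outer loop
vertex -0.974 1.084 -2.725
vertex -1.953 0.932 -2.852
vertex -1.49 1.658 -3.36
endloop
endfacet
facet normal 0.702 -0.142 -0.698
outer loop
vertex -0.974 1.084 -2.725
vertex -1.49 1.658 -3.36
vertex -0.807 2.069 -2.757
endloop
endfacet
facet normal 0.985 -0.168 -0.043
outer loop
vertex -0.974 1.084 -2.725
vertex -0.807 2.069 -2.757
vertex -0.849 1.597 -1.877
endloop
endfacet
facet normal 0.312 -0.387 0.868
outer loop
vertex -1.556 0.895 -1.936
vertex -0.849 1.597 -1.877
vertex -1.75 1.762 -1.48
endloop
endfacet
facet normal -0.477 -0.862 0.172
outer loop
vertex -1.953 0.932 -2.852
vertex -1.556 0.895 -1.936
vertex -2.433 1.351 -2.083
endloop
endfacet
facet normal -0.430 -0.317 -0.845
outer loop
vertex -1.49 1.658 -3.36
vertex -1.953 0.932 -2.852
vertex -2.391 1.823 -2.963
endloop
endfacet
facet normal 0.388 0.496 -0.777
outer loop
vertex -0.807 2.069 -2.757
vertex -1.49 1.658 -3.36
vertex -1.684 2.525 -2.904
endloop
endfacet
facet normal 0.846 0.451 0.282
outer loop
vertex -0.849 1.597 -1.877
vertex -0.807 2.069 -2.757
vertex -1.287 2.488 -1.988
endloop
endfacet

endsolid


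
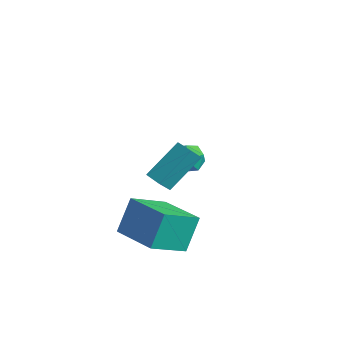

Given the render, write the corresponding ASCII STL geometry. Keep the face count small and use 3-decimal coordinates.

solid 
facet normal -0.990 0.010 -0.140
outer loop
vertex 0.225 -3.213 -2.542
vertex 0.378 -1.538 -3.508
vertex 0.424 -4.081 -4.014
endloop
endfacet
facet normal -0.079 -0.863 0.498
outer loop
vertex 2.562 -4.102 -3.712
vertex 0.225 -3.213 -2.542
vertex 0.424 -4.081 -4.014
endloop
endfacet
facet normal -0.990 0.010 -0.139
outer loop
vertex 0.424 -4.081 -4.014
vertex 0.378 -1.538 -3.508
vertex 0.576 -2.405 -4.98
endloop
endfacet
facet normal 0.116 -0.504 -0.856
outer loop
vertex 0.576 -2.405 -4.98
vertex 2.562 -4.102 -3.712
vertex 0.424 -4.081 -4.014
endloop
endfacet
facet normal -0.116 0.504 0.856
outer loop
vertex 0.225 -3.213 -2.542
vertex 2.516 -1.559 -3.206
vertex 0.378 -1.538 -3.508
endloop
endfacet
facet normal -0.079 -0.864 0.498
outer loop
vertex 2.364 -3.235 -2.24
vertex 0.225 -3.213 -2.542
vertex 2.562 -4.102 -3.712
endloop
endfacet
facet normal -0.116 0.504 0.856
outer loop
vertex 2.364 -3.235 -2.24
vertex 2.516 -1.559 -3.206
vertex 0.225 -3.213 -2.542
endloop
endfacet
facet normal 0.079 0.864 -0.498
outer loop
vertex 0.378 -1.538 -3.508
vertex 2.516 -1.559 -3.206
vertex 0.576 -2.405 -4.98
endloop
endfacet
facet normal 0.116 -0.504 -0.856
outer loop
vertex 2.715 -2.427 -4.678
vertex 2.562 -4.102 -3.712
vertex 0.576 -2.405 -4.98
endloop
endfacet
facet normal 0.079 0.863 -0.498
outer loop
vertex 0.576 -2.405 -4.98
vertex 2.516 -1.559 -3.206
vertex 2.715 -2.427 -4.678
endloop
endfacet
facet normal 0.990 -0.010 0.139
outer loop
vertex 2.715 -2.427 -4.678
vertex 2.364 -3.235 -2.24
vertex 2.562 -4.102 -3.712
endloop
endfacet
facet normal 0.990 -0.009 0.139
outer loop
vertex 2.516 -1.559 -3.206
vertex 2.364 -3.235 -2.24
vertex 2.715 -2.427 -4.678
endloop
endfacet
facet normal 0.193 0.519 0.833
outer loop
vertex -1.926 2.152 -3.048
vertex -1.804 1.425 -2.623
vertex -1.149 1.806 -3.012
endloop
endfacet
facet normal 0.384 0.888 0.253
outer loop
vertex -1.926 2.152 -3.048
vertex -1.149 1.806 -3.012
vertex -1.434 2.137 -3.743
endloop
endfacet
facet normal -0.194 0.968 -0.159
outer loop
vertex -1.926 2.152 -3.048
vertex -1.434 2.137 -3.743
vertex -2.264 1.96 -3.806
endloop
endfacet
facet normal -0.742 0.649 0.167
outer loop
vertex -1.926 2.152 -3.048
vertex -2.264 1.96 -3.806
vertex -2.493 1.52 -3.113
endloop
endfacet
facet normal -0.504 0.372 0.780
outer loop
vertex -1.926 2.152 -3.048
vertex -2.493 1.52 -3.113
vertex -1.804 1.425 -2.623
endloop
endfacet
facet normal 0.860 0.499 -0.109
outer loop
vertex -1.434 2.137 -3.743
vertex -1.149 1.806 -3.012
vertex -1.007 1.4 -3.747
endloop
endfacet
facet normal 0.550 -0.098 0.830
outer loop
vertex -1.149 1.806 -3.012
vertex -1.804 1.425 -2.623
vertex -1.236 0.96 -3.054
endloop
endfacet
facet normal -0.576 -0.338 0.744
outer loop
vertex -1.804 1.425 -2.623
vertex -2.493 1.52 -3.113
vertex -2.066 0.783 -3.117
endloop
endfacet
facet normal -0.963 0.111 -0.247
outer loop
vertex -2.493 1.52 -3.113
vertex -2.264 1.96 -3.806
vertex -2.351 1.114 -3.848
endloop
endfacet
facet normal -0.075 0.627 -0.775
outer loop
vertex -2.264 1.96 -3.806
vertex -1.434 2.137 -3.743
vertex -1.696 1.495 -4.237
endloop
endfacet
facet normal 0.742 -0.649 -0.167
outer loop
vertex -1.574 0.768 -3.812
vertex -1.007 1.4 -3.747
vertex -1.236 0.96 -3.054
endloop
endfacet
facet normal 0.194 -0.968 0.159
outer loop
vertex -1.574 0.768 -3.812
vertex -1.236 0.96 -3.054
vertex -2.066 0.783 -3.117
endloop
endfacet
facet normal -0.384 -0.888 -0.253
outer loop
vertex -1.574 0.768 -3.812
vertex -2.066 0.783 -3.117
vertex -2.351 1.114 -3.848
endloop
endfacet
facet normal -0.193 -0.519 -0.833
outer loop
vertex -1.574 0.768 -3.812
vertex -2.351 1.114 -3.848
vertex -1.696 1.495 -4.237
endloop
endfacet
facet normal 0.504 -0.372 -0.780
outer loop
vertex -1.574 0.768 -3.812
vertex -1.696 1.495 -4.237
vertex -1.007 1.4 -3.747
endloop
endfacet
facet normal 0.963 -0.111 0.247
outer loop
vertex -1.236 0.96 -3.054
vertex -1.007 1.4 -3.747
vertex -1.149 1.806 -3.012
endloop
endfacet
facet normal 0.075 -0.627 0.775
outer loop
vertex -2.066 0.783 -3.117
vertex -1.236 0.96 -3.054
vertex -1.804 1.425 -2.623
endloop
endfacet
facet normal -0.860 -0.499 0.109
outer loop
vertex -2.351 1.114 -3.848
vertex -2.066 0.783 -3.117
vertex -2.493 1.52 -3.113
endloop
endfacet
facet normal -0.550 0.098 -0.830
outer loop
vertex -1.696 1.495 -4.237
vertex -2.351 1.114 -3.848
vertex -2.264 1.96 -3.806
endloop
endfacet
facet normal 0.576 0.338 -0.744
outer loop
vertex -1.007 1.4 -3.747
vertex -1.696 1.495 -4.237
vertex -1.434 2.137 -3.743
endloop
endfacet
facet normal -0.998 0.049 0.042
outer loop
vertex 2.319 -4.088 0.511
vertex 2.443 -2.626 1.765
vertex 2.319 -3.554 -0.111
endloop
endfacet
facet normal -0.064 -0.757 -0.650
outer loop
vertex 3.137 -3.594 -0.145
vertex 2.319 -4.088 0.511
vertex 2.319 -3.554 -0.111
endloop
endfacet
facet normal -0.998 0.049 0.042
outer loop
vertex 2.319 -3.554 -0.111
vertex 2.443 -2.626 1.765
vertex 2.443 -2.092 1.143
endloop
endfacet
facet normal 0.000 0.651 -0.759
outer loop
vertex 2.443 -2.092 1.143
vertex 3.137 -3.594 -0.145
vertex 2.319 -3.554 -0.111
endloop
endfacet
facet normal -0.000 -0.651 0.759
outer loop
vertex 2.319 -4.088 0.511
vertex 3.261 -2.666 1.731
vertex 2.443 -2.626 1.765
endloop
endfacet
facet normal -0.064 -0.757 -0.650
outer loop
vertex 3.137 -4.128 0.477
vertex 2.319 -4.088 0.511
vertex 3.137 -3.594 -0.145
endloop
endfacet
facet normal -0.000 -0.651 0.759
outer loop
vertex 3.137 -4.128 0.477
vertex 3.261 -2.666 1.731
vertex 2.319 -4.088 0.511
endloop
endfacet
facet normal 0.064 0.757 0.650
outer loop
vertex 2.443 -2.626 1.765
vertex 3.261 -2.666 1.731
vertex 2.443 -2.092 1.143
endloop
endfacet
facet normal 0.000 0.651 -0.759
outer loop
vertex 3.261 -2.132 1.109
vertex 3.137 -3.594 -0.145
vertex 2.443 -2.092 1.143
endloop
endfacet
facet normal 0.064 0.757 0.650
outer loop
vertex 2.443 -2.092 1.143
vertex 3.261 -2.666 1.731
vertex 3.261 -2.132 1.109
endloop
endfacet
facet normal 0.998 -0.049 -0.042
outer loop
vertex 3.261 -2.132 1.109
vertex 3.137 -4.128 0.477
vertex 3.137 -3.594 -0.145
endloop
endfacet
facet normal 0.998 -0.049 -0.042
outer loop
vertex 3.261 -2.666 1.731
vertex 3.137 -4.128 0.477
vertex 3.261 -2.132 1.109
endloop
endfacet

endsolid


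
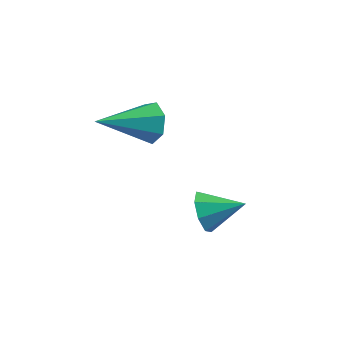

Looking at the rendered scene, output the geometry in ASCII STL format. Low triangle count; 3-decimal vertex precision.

solid 
facet normal 0.565 0.739 -0.367
outer loop
vertex -1.764 3.796 -0.707
vertex -2.312 3.904 -1.334
vertex -2.302 4.271 -0.579
endloop
endfacet
facet normal 0.160 -0.084 0.984
outer loop
vertex -1.764 3.796 -0.707
vertex -2.302 4.271 -0.579
vertex -3.528 2.316 -0.546
endloop
endfacet
facet normal 0.566 0.739 -0.367
outer loop
vertex -2.302 4.271 -0.579
vertex -2.312 3.904 -1.334
vertex -2.847 4.47 -1.019
endloop
endfacet
facet normal -0.514 0.336 0.789
outer loop
vertex -2.302 4.271 -0.579
vertex -2.847 4.47 -1.019
vertex -3.528 2.316 -0.546
endloop
endfacet
facet normal 0.566 0.739 -0.367
outer loop
vertex -2.847 4.47 -1.019
vertex -2.312 3.904 -1.334
vertex -2.99 4.243 -1.697
endloop
endfacet
facet normal -0.943 0.319 0.092
outer loop
vertex -2.847 4.47 -1.019
vertex -2.99 4.243 -1.697
vertex -3.528 2.316 -0.546
endloop
endfacet
facet normal 0.565 0.739 -0.366
outer loop
vertex -2.99 4.243 -1.697
vertex -2.312 3.904 -1.334
vertex -2.622 3.761 -2.102
endloop
endfacet
facet normal -0.803 -0.124 -0.583
outer loop
vertex -2.99 4.243 -1.697
vertex -2.622 3.761 -2.102
vertex -3.528 2.316 -0.546
endloop
endfacet
facet normal 0.566 0.739 -0.366
outer loop
vertex -2.622 3.761 -2.102
vertex -2.312 3.904 -1.334
vertex -2.021 3.387 -1.928
endloop
endfacet
facet normal -0.199 -0.658 -0.727
outer loop
vertex -2.622 3.761 -2.102
vertex -2.021 3.387 -1.928
vertex -3.528 2.316 -0.546
endloop
endfacet
facet normal 0.565 0.739 -0.366
outer loop
vertex -2.021 3.387 -1.928
vertex -2.312 3.904 -1.334
vertex -1.639 3.402 -1.308
endloop
endfacet
facet normal 0.412 -0.881 -0.233
outer loop
vertex -2.021 3.387 -1.928
vertex -1.639 3.402 -1.308
vertex -3.528 2.316 -0.546
endloop
endfacet
facet normal 0.565 0.739 -0.367
outer loop
vertex -1.639 3.402 -1.308
vertex -2.312 3.904 -1.334
vertex -1.764 3.796 -0.707
endloop
endfacet
facet normal 0.573 -0.626 0.529
outer loop
vertex -1.639 3.402 -1.308
vertex -1.764 3.796 -0.707
vertex -3.528 2.316 -0.546
endloop
endfacet
facet normal -0.869 -0.334 -0.364
outer loop
vertex 0.964 1.53 -3.758
vertex 0.591 1.756 -3.075
vertex 0.751 2.112 -3.784
endloop
endfacet
facet normal 0.723 0.236 -0.649
outer loop
vertex 0.964 1.53 -3.758
vertex 0.751 2.112 -3.784
vertex 1.809 2.224 -2.565
endloop
endfacet
facet normal -0.870 -0.334 -0.364
outer loop
vertex 0.751 2.112 -3.784
vertex 0.591 1.756 -3.075
vertex 0.445 2.485 -3.395
endloop
endfacet
facet normal 0.418 0.797 -0.436
outer loop
vertex 0.751 2.112 -3.784
vertex 0.445 2.485 -3.395
vertex 1.809 2.224 -2.565
endloop
endfacet
facet normal -0.870 -0.334 -0.363
outer loop
vertex 0.445 2.485 -3.395
vertex 0.591 1.756 -3.075
vertex 0.225 2.431 -2.819
endloop
endfacet
facet normal 0.107 0.985 0.133
outer loop
vertex 0.445 2.485 -3.395
vertex 0.225 2.431 -2.819
vertex 1.809 2.224 -2.565
endloop
endfacet
facet normal -0.870 -0.334 -0.363
outer loop
vertex 0.225 2.431 -2.819
vertex 0.591 1.756 -3.075
vertex 0.219 1.982 -2.392
endloop
endfacet
facet normal -0.026 0.689 0.724
outer loop
vertex 0.225 2.431 -2.819
vertex 0.219 1.982 -2.392
vertex 1.809 2.224 -2.565
endloop
endfacet
facet normal -0.870 -0.334 -0.363
outer loop
vertex 0.219 1.982 -2.392
vertex 0.591 1.756 -3.075
vertex 0.431 1.4 -2.365
endloop
endfacet
facet normal 0.096 0.081 0.992
outer loop
vertex 0.219 1.982 -2.392
vertex 0.431 1.4 -2.365
vertex 1.809 2.224 -2.565
endloop
endfacet
facet normal -0.870 -0.334 -0.364
outer loop
vertex 0.431 1.4 -2.365
vertex 0.591 1.756 -3.075
vertex 0.737 1.027 -2.754
endloop
endfacet
facet normal 0.401 -0.482 0.778
outer loop
vertex 0.431 1.4 -2.365
vertex 0.737 1.027 -2.754
vertex 1.809 2.224 -2.565
endloop
endfacet
facet normal -0.869 -0.334 -0.364
outer loop
vertex 0.737 1.027 -2.754
vertex 0.591 1.756 -3.075
vertex 0.958 1.081 -3.331
endloop
endfacet
facet normal 0.712 -0.670 0.210
outer loop
vertex 0.737 1.027 -2.754
vertex 0.958 1.081 -3.331
vertex 1.809 2.224 -2.565
endloop
endfacet
facet normal -0.869 -0.335 -0.364
outer loop
vertex 0.958 1.081 -3.331
vertex 0.591 1.756 -3.075
vertex 0.964 1.53 -3.758
endloop
endfacet
facet normal 0.845 -0.374 -0.381
outer loop
vertex 0.958 1.081 -3.331
vertex 0.964 1.53 -3.758
vertex 1.809 2.224 -2.565
endloop
endfacet

endsolid


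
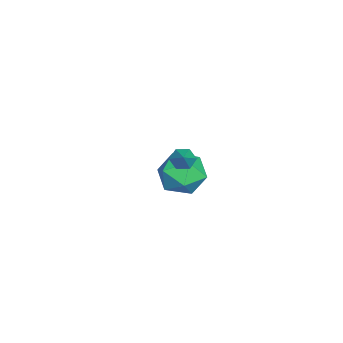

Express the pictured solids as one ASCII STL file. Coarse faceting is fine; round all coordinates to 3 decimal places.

solid 
facet normal -0.032 0.779 0.626
outer loop
vertex -3.656 -1.894 -3.91
vertex -4.593 -2.385 -3.347
vertex -3.478 -2.632 -2.982
endloop
endfacet
facet normal 0.635 0.659 0.402
outer loop
vertex -3.656 -1.894 -3.91
vertex -3.478 -2.632 -2.982
vertex -2.78 -2.712 -3.953
endloop
endfacet
facet normal 0.641 0.703 -0.309
outer loop
vertex -3.656 -1.894 -3.91
vertex -2.78 -2.712 -3.953
vertex -3.463 -2.514 -4.918
endloop
endfacet
facet normal -0.023 0.850 -0.527
outer loop
vertex -3.656 -1.894 -3.91
vertex -3.463 -2.514 -4.918
vertex -4.584 -2.312 -4.543
endloop
endfacet
facet normal -0.439 0.897 0.051
outer loop
vertex -3.656 -1.894 -3.91
vertex -4.584 -2.312 -4.543
vertex -4.593 -2.385 -3.347
endloop
endfacet
facet normal 0.812 -0.008 0.584
outer loop
vertex -2.78 -2.712 -3.953
vertex -3.478 -2.632 -2.982
vertex -3.176 -3.708 -3.417
endloop
endfacet
facet normal -0.268 0.186 0.945
outer loop
vertex -3.478 -2.632 -2.982
vertex -4.593 -2.385 -3.347
vertex -4.297 -3.506 -3.042
endloop
endfacet
facet normal -0.926 0.377 0.016
outer loop
vertex -4.593 -2.385 -3.347
vertex -4.584 -2.312 -4.543
vertex -4.98 -3.308 -4.007
endloop
endfacet
facet normal -0.253 0.301 -0.919
outer loop
vertex -4.584 -2.312 -4.543
vertex -3.463 -2.514 -4.918
vertex -4.282 -3.388 -4.978
endloop
endfacet
facet normal 0.821 0.062 -0.568
outer loop
vertex -3.463 -2.514 -4.918
vertex -2.78 -2.712 -3.953
vertex -3.167 -3.635 -4.613
endloop
endfacet
facet normal 0.023 -0.850 0.527
outer loop
vertex -4.104 -4.126 -4.05
vertex -3.176 -3.708 -3.417
vertex -4.297 -3.506 -3.042
endloop
endfacet
facet normal -0.641 -0.703 0.309
outer loop
vertex -4.104 -4.126 -4.05
vertex -4.297 -3.506 -3.042
vertex -4.98 -3.308 -4.007
endloop
endfacet
facet normal -0.635 -0.659 -0.402
outer loop
vertex -4.104 -4.126 -4.05
vertex -4.98 -3.308 -4.007
vertex -4.282 -3.388 -4.978
endloop
endfacet
facet normal 0.032 -0.779 -0.626
outer loop
vertex -4.104 -4.126 -4.05
vertex -4.282 -3.388 -4.978
vertex -3.167 -3.635 -4.613
endloop
endfacet
facet normal 0.439 -0.897 -0.051
outer loop
vertex -4.104 -4.126 -4.05
vertex -3.167 -3.635 -4.613
vertex -3.176 -3.708 -3.417
endloop
endfacet
facet normal 0.253 -0.301 0.919
outer loop
vertex -4.297 -3.506 -3.042
vertex -3.176 -3.708 -3.417
vertex -3.478 -2.632 -2.982
endloop
endfacet
facet normal -0.821 -0.062 0.568
outer loop
vertex -4.98 -3.308 -4.007
vertex -4.297 -3.506 -3.042
vertex -4.593 -2.385 -3.347
endloop
endfacet
facet normal -0.812 0.008 -0.584
outer loop
vertex -4.282 -3.388 -4.978
vertex -4.98 -3.308 -4.007
vertex -4.584 -2.312 -4.543
endloop
endfacet
facet normal 0.268 -0.186 -0.945
outer loop
vertex -3.167 -3.635 -4.613
vertex -4.282 -3.388 -4.978
vertex -3.463 -2.514 -4.918
endloop
endfacet
facet normal 0.926 -0.377 -0.016
outer loop
vertex -3.176 -3.708 -3.417
vertex -3.167 -3.635 -4.613
vertex -2.78 -2.712 -3.953
endloop
endfacet
facet normal -0.765 -0.162 -0.624
outer loop
vertex 1.394 -2.248 0.099
vertex 1.052 -2.047 0.466
vertex 1.28 -1.72 0.102
endloop
endfacet
facet normal 0.865 0.189 -0.465
outer loop
vertex 1.394 -2.248 0.099
vertex 1.28 -1.72 0.102
vertex 1.868 -1.873 1.134
endloop
endfacet
facet normal -0.763 -0.164 -0.625
outer loop
vertex 1.28 -1.72 0.102
vertex 1.052 -2.047 0.466
vertex 0.937 -1.519 0.468
endloop
endfacet
facet normal 0.418 0.903 -0.104
outer loop
vertex 1.28 -1.72 0.102
vertex 0.937 -1.519 0.468
vertex 1.868 -1.873 1.134
endloop
endfacet
facet normal -0.763 -0.164 -0.625
outer loop
vertex 0.937 -1.519 0.468
vertex 1.052 -2.047 0.466
vertex 0.709 -1.846 0.832
endloop
endfacet
facet normal -0.141 0.779 0.611
outer loop
vertex 0.937 -1.519 0.468
vertex 0.709 -1.846 0.832
vertex 1.868 -1.873 1.134
endloop
endfacet
facet normal -0.763 -0.161 -0.626
outer loop
vertex 0.709 -1.846 0.832
vertex 1.052 -2.047 0.466
vertex 0.823 -2.374 0.829
endloop
endfacet
facet normal -0.253 -0.060 0.966
outer loop
vertex 0.709 -1.846 0.832
vertex 0.823 -2.374 0.829
vertex 1.868 -1.873 1.134
endloop
endfacet
facet normal -0.763 -0.161 -0.626
outer loop
vertex 0.823 -2.374 0.829
vertex 1.052 -2.047 0.466
vertex 1.166 -2.575 0.463
endloop
endfacet
facet normal 0.193 -0.772 0.605
outer loop
vertex 0.823 -2.374 0.829
vertex 1.166 -2.575 0.463
vertex 1.868 -1.873 1.134
endloop
endfacet
facet normal -0.765 -0.162 -0.624
outer loop
vertex 1.166 -2.575 0.463
vertex 1.052 -2.047 0.466
vertex 1.394 -2.248 0.099
endloop
endfacet
facet normal 0.754 -0.648 -0.110
outer loop
vertex 1.166 -2.575 0.463
vertex 1.394 -2.248 0.099
vertex 1.868 -1.873 1.134
endloop
endfacet

endsolid


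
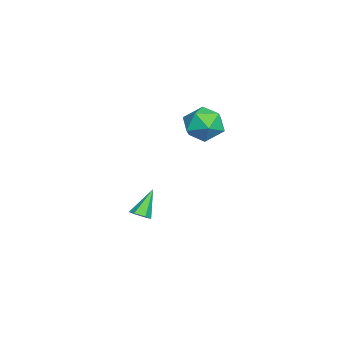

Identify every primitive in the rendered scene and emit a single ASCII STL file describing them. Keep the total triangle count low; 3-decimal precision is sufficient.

solid 
facet normal 0.540 -0.290 -0.790
outer loop
vertex 0.986 -3.356 -4.396
vertex 0.547 -3.691 -4.573
vertex 0.582 -3.14 -4.751
endloop
endfacet
facet normal 0.303 0.927 0.220
outer loop
vertex 0.986 -3.356 -4.396
vertex 0.582 -3.14 -4.751
vertex -0.387 -3.189 -3.207
endloop
endfacet
facet normal 0.541 -0.289 -0.790
outer loop
vertex 0.582 -3.14 -4.751
vertex 0.547 -3.691 -4.573
vertex 0.143 -3.475 -4.929
endloop
endfacet
facet normal -0.503 0.814 -0.290
outer loop
vertex 0.582 -3.14 -4.751
vertex 0.143 -3.475 -4.929
vertex -0.387 -3.189 -3.207
endloop
endfacet
facet normal 0.541 -0.290 -0.790
outer loop
vertex 0.143 -3.475 -4.929
vertex 0.547 -3.691 -4.573
vertex 0.108 -4.025 -4.751
endloop
endfacet
facet normal -0.957 -0.033 -0.289
outer loop
vertex 0.143 -3.475 -4.929
vertex 0.108 -4.025 -4.751
vertex -0.387 -3.189 -3.207
endloop
endfacet
facet normal 0.541 -0.290 -0.790
outer loop
vertex 0.108 -4.025 -4.751
vertex 0.547 -3.691 -4.573
vertex 0.512 -4.242 -4.395
endloop
endfacet
facet normal -0.605 -0.765 0.220
outer loop
vertex 0.108 -4.025 -4.751
vertex 0.512 -4.242 -4.395
vertex -0.387 -3.189 -3.207
endloop
endfacet
facet normal 0.540 -0.290 -0.790
outer loop
vertex 0.512 -4.242 -4.395
vertex 0.547 -3.691 -4.573
vertex 0.951 -3.907 -4.218
endloop
endfacet
facet normal 0.203 -0.652 0.731
outer loop
vertex 0.512 -4.242 -4.395
vertex 0.951 -3.907 -4.218
vertex -0.387 -3.189 -3.207
endloop
endfacet
facet normal 0.540 -0.290 -0.790
outer loop
vertex 0.951 -3.907 -4.218
vertex 0.547 -3.691 -4.573
vertex 0.986 -3.356 -4.396
endloop
endfacet
facet normal 0.656 0.194 0.730
outer loop
vertex 0.951 -3.907 -4.218
vertex 0.986 -3.356 -4.396
vertex -0.387 -3.189 -3.207
endloop
endfacet
facet normal -0.529 0.504 0.683
outer loop
vertex 0.305 0.191 2.298
vertex 0.459 -0.654 3.041
vertex 1.206 0.2 2.989
endloop
endfacet
facet normal -0.193 0.951 0.240
outer loop
vertex 0.305 0.191 2.298
vertex 1.206 0.2 2.989
vertex 1.322 0.498 1.9
endloop
endfacet
facet normal -0.410 0.807 -0.424
outer loop
vertex 0.305 0.191 2.298
vertex 1.322 0.498 1.9
vertex 0.648 -0.171 1.278
endloop
endfacet
facet normal -0.879 0.271 -0.392
outer loop
vertex 0.305 0.191 2.298
vertex 0.648 -0.171 1.278
vertex 0.114 -0.883 1.984
endloop
endfacet
facet normal -0.953 0.084 0.293
outer loop
vertex 0.305 0.191 2.298
vertex 0.114 -0.883 1.984
vertex 0.459 -0.654 3.041
endloop
endfacet
facet normal 0.507 0.816 0.277
outer loop
vertex 1.322 0.498 1.9
vertex 1.206 0.2 2.989
vertex 2.106 -0.157 2.396
endloop
endfacet
facet normal -0.037 0.093 0.995
outer loop
vertex 1.206 0.2 2.989
vertex 0.459 -0.654 3.041
vertex 1.572 -0.869 3.102
endloop
endfacet
facet normal -0.722 -0.589 0.363
outer loop
vertex 0.459 -0.654 3.041
vertex 0.114 -0.883 1.984
vertex 0.898 -1.538 2.48
endloop
endfacet
facet normal -0.604 -0.285 -0.744
outer loop
vertex 0.114 -0.883 1.984
vertex 0.648 -0.171 1.278
vertex 1.014 -1.24 1.391
endloop
endfacet
facet normal 0.156 0.583 -0.797
outer loop
vertex 0.648 -0.171 1.278
vertex 1.322 0.498 1.9
vertex 1.761 -0.386 1.339
endloop
endfacet
facet normal 0.879 -0.271 0.392
outer loop
vertex 1.915 -1.231 2.082
vertex 2.106 -0.157 2.396
vertex 1.572 -0.869 3.102
endloop
endfacet
facet normal 0.410 -0.807 0.424
outer loop
vertex 1.915 -1.231 2.082
vertex 1.572 -0.869 3.102
vertex 0.898 -1.538 2.48
endloop
endfacet
facet normal 0.193 -0.951 -0.240
outer loop
vertex 1.915 -1.231 2.082
vertex 0.898 -1.538 2.48
vertex 1.014 -1.24 1.391
endloop
endfacet
facet normal 0.529 -0.504 -0.683
outer loop
vertex 1.915 -1.231 2.082
vertex 1.014 -1.24 1.391
vertex 1.761 -0.386 1.339
endloop
endfacet
facet normal 0.953 -0.084 -0.293
outer loop
vertex 1.915 -1.231 2.082
vertex 1.761 -0.386 1.339
vertex 2.106 -0.157 2.396
endloop
endfacet
facet normal 0.604 0.285 0.744
outer loop
vertex 1.572 -0.869 3.102
vertex 2.106 -0.157 2.396
vertex 1.206 0.2 2.989
endloop
endfacet
facet normal -0.156 -0.583 0.797
outer loop
vertex 0.898 -1.538 2.48
vertex 1.572 -0.869 3.102
vertex 0.459 -0.654 3.041
endloop
endfacet
facet normal -0.507 -0.816 -0.277
outer loop
vertex 1.014 -1.24 1.391
vertex 0.898 -1.538 2.48
vertex 0.114 -0.883 1.984
endloop
endfacet
facet normal 0.037 -0.093 -0.995
outer loop
vertex 1.761 -0.386 1.339
vertex 1.014 -1.24 1.391
vertex 0.648 -0.171 1.278
endloop
endfacet
facet normal 0.722 0.589 -0.363
outer loop
vertex 2.106 -0.157 2.396
vertex 1.761 -0.386 1.339
vertex 1.322 0.498 1.9
endloop
endfacet

endsolid


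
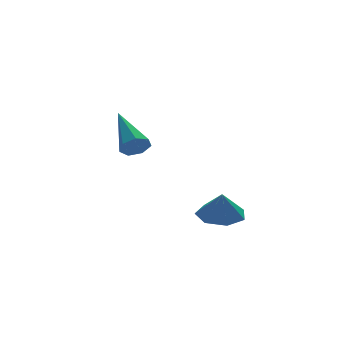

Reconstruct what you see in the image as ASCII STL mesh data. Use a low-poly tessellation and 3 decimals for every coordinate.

solid 
facet normal 0.042 0.175 -0.984
outer loop
vertex -0.646 -0.975 -4.492
vertex -1.237 -0.264 -4.391
vertex -0.308 -0.256 -4.35
endloop
endfacet
facet normal 0.696 -0.439 0.568
outer loop
vertex -0.646 -0.975 -4.492
vertex -0.308 -0.256 -4.35
vertex -1.283 -0.456 -3.309
endloop
endfacet
facet normal 0.042 0.174 -0.984
outer loop
vertex -0.308 -0.256 -4.35
vertex -1.237 -0.264 -4.391
vertex -0.67 0.457 -4.239
endloop
endfacet
facet normal 0.685 0.241 0.688
outer loop
vertex -0.308 -0.256 -4.35
vertex -0.67 0.457 -4.239
vertex -1.283 -0.456 -3.309
endloop
endfacet
facet normal 0.041 0.175 -0.984
outer loop
vertex -0.67 0.457 -4.239
vertex -1.237 -0.264 -4.391
vertex -1.459 0.627 -4.242
endloop
endfacet
facet normal 0.139 0.659 0.739
outer loop
vertex -0.67 0.457 -4.239
vertex -1.459 0.627 -4.242
vertex -1.283 -0.456 -3.309
endloop
endfacet
facet normal 0.041 0.175 -0.984
outer loop
vertex -1.459 0.627 -4.242
vertex -1.237 -0.264 -4.391
vertex -2.081 0.126 -4.357
endloop
endfacet
facet normal -0.531 0.502 0.683
outer loop
vertex -1.459 0.627 -4.242
vertex -2.081 0.126 -4.357
vertex -1.283 -0.456 -3.309
endloop
endfacet
facet normal 0.041 0.175 -0.984
outer loop
vertex -2.081 0.126 -4.357
vertex -1.237 -0.264 -4.391
vertex -2.068 -0.669 -4.498
endloop
endfacet
facet normal -0.820 -0.113 0.561
outer loop
vertex -2.081 0.126 -4.357
vertex -2.068 -0.669 -4.498
vertex -1.283 -0.456 -3.309
endloop
endfacet
facet normal 0.042 0.175 -0.984
outer loop
vertex -2.068 -0.669 -4.498
vertex -1.237 -0.264 -4.391
vertex -1.429 -1.159 -4.558
endloop
endfacet
facet normal -0.510 -0.723 0.466
outer loop
vertex -2.068 -0.669 -4.498
vertex -1.429 -1.159 -4.558
vertex -1.283 -0.456 -3.309
endloop
endfacet
facet normal 0.042 0.175 -0.984
outer loop
vertex -1.429 -1.159 -4.558
vertex -1.237 -0.264 -4.391
vertex -0.646 -0.975 -4.492
endloop
endfacet
facet normal 0.164 -0.868 0.469
outer loop
vertex -1.429 -1.159 -4.558
vertex -0.646 -0.975 -4.492
vertex -1.283 -0.456 -3.309
endloop
endfacet
facet normal -0.058 -0.872 -0.486
outer loop
vertex -2.683 2.792 -1.507
vertex -3.094 3.045 -1.912
vertex -2.466 3.025 -1.951
endloop
endfacet
facet normal 0.901 -0.014 0.433
outer loop
vertex -2.683 2.792 -1.507
vertex -2.466 3.025 -1.951
vertex -2.966 4.955 -0.848
endloop
endfacet
facet normal -0.058 -0.872 -0.486
outer loop
vertex -2.466 3.025 -1.951
vertex -3.094 3.045 -1.912
vertex -2.721 3.273 -2.366
endloop
endfacet
facet normal 0.869 0.395 -0.298
outer loop
vertex -2.466 3.025 -1.951
vertex -2.721 3.273 -2.366
vertex -2.966 4.955 -0.848
endloop
endfacet
facet normal -0.057 -0.872 -0.485
outer loop
vertex -2.721 3.273 -2.366
vertex -3.094 3.045 -1.912
vertex -3.258 3.349 -2.439
endloop
endfacet
facet normal 0.192 0.673 -0.714
outer loop
vertex -2.721 3.273 -2.366
vertex -3.258 3.349 -2.439
vertex -2.966 4.955 -0.848
endloop
endfacet
facet normal -0.059 -0.873 -0.485
outer loop
vertex -3.258 3.349 -2.439
vertex -3.094 3.045 -1.912
vertex -3.671 3.197 -2.115
endloop
endfacet
facet normal -0.616 0.608 -0.501
outer loop
vertex -3.258 3.349 -2.439
vertex -3.671 3.197 -2.115
vertex -2.966 4.955 -0.848
endloop
endfacet
facet normal -0.059 -0.872 -0.486
outer loop
vertex -3.671 3.197 -2.115
vertex -3.094 3.045 -1.912
vertex -3.65 2.93 -1.638
endloop
endfacet
facet normal -0.951 0.250 0.182
outer loop
vertex -3.671 3.197 -2.115
vertex -3.65 2.93 -1.638
vertex -2.966 4.955 -0.848
endloop
endfacet
facet normal -0.059 -0.872 -0.486
outer loop
vertex -3.65 2.93 -1.638
vertex -3.094 3.045 -1.912
vertex -3.21 2.75 -1.368
endloop
endfacet
facet normal -0.557 -0.132 0.820
outer loop
vertex -3.65 2.93 -1.638
vertex -3.21 2.75 -1.368
vertex -2.966 4.955 -0.848
endloop
endfacet
facet normal -0.059 -0.872 -0.485
outer loop
vertex -3.21 2.75 -1.368
vertex -3.094 3.045 -1.912
vertex -2.683 2.792 -1.507
endloop
endfacet
facet normal 0.266 -0.249 0.931
outer loop
vertex -3.21 2.75 -1.368
vertex -2.683 2.792 -1.507
vertex -2.966 4.955 -0.848
endloop
endfacet

endsolid


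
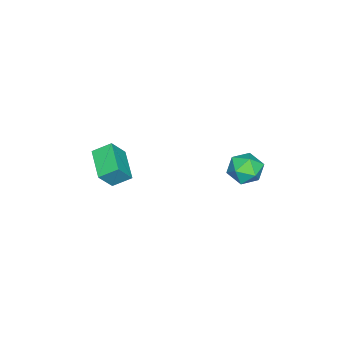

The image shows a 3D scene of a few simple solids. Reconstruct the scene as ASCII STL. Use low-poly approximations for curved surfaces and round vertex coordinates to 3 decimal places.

solid 
facet normal 0.031 0.996 -0.088
outer loop
vertex -3.273 4.178 -1.16
vertex -3.788 4.291 -0.06
vertex -2.574 4.244 -0.163
endloop
endfacet
facet normal 0.569 0.692 -0.445
outer loop
vertex -3.273 4.178 -1.16
vertex -2.574 4.244 -0.163
vertex -2.301 3.451 -1.048
endloop
endfacet
facet normal 0.289 0.244 -0.925
outer loop
vertex -3.273 4.178 -1.16
vertex -2.301 3.451 -1.048
vertex -3.346 3.007 -1.492
endloop
endfacet
facet normal -0.421 0.272 -0.865
outer loop
vertex -3.273 4.178 -1.16
vertex -3.346 3.007 -1.492
vertex -4.266 3.526 -0.881
endloop
endfacet
facet normal -0.581 0.736 -0.348
outer loop
vertex -3.273 4.178 -1.16
vertex -4.266 3.526 -0.881
vertex -3.788 4.291 -0.06
endloop
endfacet
facet normal 0.951 0.308 0.018
outer loop
vertex -2.301 3.451 -1.048
vertex -2.574 4.244 -0.163
vertex -2.214 3.114 0.121
endloop
endfacet
facet normal 0.082 0.799 0.596
outer loop
vertex -2.574 4.244 -0.163
vertex -3.788 4.291 -0.06
vertex -3.134 3.633 0.732
endloop
endfacet
facet normal -0.909 0.378 0.177
outer loop
vertex -3.788 4.291 -0.06
vertex -4.266 3.526 -0.881
vertex -4.179 3.189 0.288
endloop
endfacet
facet normal -0.650 -0.373 -0.662
outer loop
vertex -4.266 3.526 -0.881
vertex -3.346 3.007 -1.492
vertex -3.906 2.396 -0.597
endloop
endfacet
facet normal 0.500 -0.417 -0.759
outer loop
vertex -3.346 3.007 -1.492
vertex -2.301 3.451 -1.048
vertex -2.692 2.349 -0.7
endloop
endfacet
facet normal 0.421 -0.272 0.865
outer loop
vertex -3.207 2.462 0.4
vertex -2.214 3.114 0.121
vertex -3.134 3.633 0.732
endloop
endfacet
facet normal -0.289 -0.244 0.925
outer loop
vertex -3.207 2.462 0.4
vertex -3.134 3.633 0.732
vertex -4.179 3.189 0.288
endloop
endfacet
facet normal -0.569 -0.692 0.445
outer loop
vertex -3.207 2.462 0.4
vertex -4.179 3.189 0.288
vertex -3.906 2.396 -0.597
endloop
endfacet
facet normal -0.031 -0.996 0.088
outer loop
vertex -3.207 2.462 0.4
vertex -3.906 2.396 -0.597
vertex -2.692 2.349 -0.7
endloop
endfacet
facet normal 0.581 -0.736 0.348
outer loop
vertex -3.207 2.462 0.4
vertex -2.692 2.349 -0.7
vertex -2.214 3.114 0.121
endloop
endfacet
facet normal 0.650 0.373 0.662
outer loop
vertex -3.134 3.633 0.732
vertex -2.214 3.114 0.121
vertex -2.574 4.244 -0.163
endloop
endfacet
facet normal -0.500 0.417 0.759
outer loop
vertex -4.179 3.189 0.288
vertex -3.134 3.633 0.732
vertex -3.788 4.291 -0.06
endloop
endfacet
facet normal -0.951 -0.308 -0.018
outer loop
vertex -3.906 2.396 -0.597
vertex -4.179 3.189 0.288
vertex -4.266 3.526 -0.881
endloop
endfacet
facet normal -0.082 -0.799 -0.596
outer loop
vertex -2.692 2.349 -0.7
vertex -3.906 2.396 -0.597
vertex -3.346 3.007 -1.492
endloop
endfacet
facet normal 0.909 -0.378 -0.177
outer loop
vertex -2.214 3.114 0.121
vertex -2.692 2.349 -0.7
vertex -2.301 3.451 -1.048
endloop
endfacet
facet normal -0.759 -0.583 0.289
outer loop
vertex 3.251 -2.124 5.117
vertex 2.439 -1.69 3.858
vertex 3.762 -3.123 4.443
endloop
endfacet
facet normal 0.521 -0.278 0.807
outer loop
vertex 5.341 -1.91 3.842
vertex 3.251 -2.124 5.117
vertex 3.762 -3.123 4.443
endloop
endfacet
facet normal -0.759 -0.583 0.289
outer loop
vertex 3.762 -3.123 4.443
vertex 2.439 -1.69 3.858
vertex 2.95 -2.689 3.184
endloop
endfacet
facet normal 0.390 -0.763 -0.515
outer loop
vertex 2.95 -2.689 3.184
vertex 5.341 -1.91 3.842
vertex 3.762 -3.123 4.443
endloop
endfacet
facet normal -0.390 0.763 0.515
outer loop
vertex 3.251 -2.124 5.117
vertex 4.018 -0.477 3.257
vertex 2.439 -1.69 3.858
endloop
endfacet
facet normal 0.521 -0.278 0.807
outer loop
vertex 4.83 -0.911 4.516
vertex 3.251 -2.124 5.117
vertex 5.341 -1.91 3.842
endloop
endfacet
facet normal -0.390 0.763 0.515
outer loop
vertex 4.83 -0.911 4.516
vertex 4.018 -0.477 3.257
vertex 3.251 -2.124 5.117
endloop
endfacet
facet normal -0.521 0.278 -0.807
outer loop
vertex 2.439 -1.69 3.858
vertex 4.018 -0.477 3.257
vertex 2.95 -2.689 3.184
endloop
endfacet
facet normal 0.390 -0.763 -0.515
outer loop
vertex 4.529 -1.476 2.583
vertex 5.341 -1.91 3.842
vertex 2.95 -2.689 3.184
endloop
endfacet
facet normal -0.521 0.278 -0.807
outer loop
vertex 2.95 -2.689 3.184
vertex 4.018 -0.477 3.257
vertex 4.529 -1.476 2.583
endloop
endfacet
facet normal 0.759 0.583 -0.289
outer loop
vertex 4.529 -1.476 2.583
vertex 4.83 -0.911 4.516
vertex 5.341 -1.91 3.842
endloop
endfacet
facet normal 0.759 0.583 -0.289
outer loop
vertex 4.018 -0.477 3.257
vertex 4.83 -0.911 4.516
vertex 4.529 -1.476 2.583
endloop
endfacet

endsolid


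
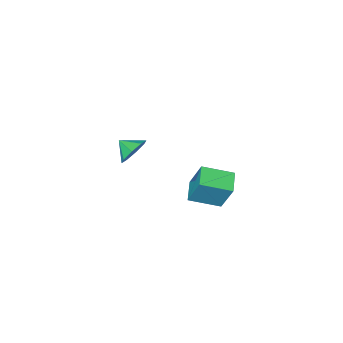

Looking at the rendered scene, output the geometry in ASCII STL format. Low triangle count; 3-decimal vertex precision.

solid 
facet normal -0.778 0.552 -0.302
outer loop
vertex -2.884 3.566 0.072
vertex -2.094 4.471 -0.309
vertex -2.786 2.734 -1.7
endloop
endfacet
facet normal -0.627 -0.718 0.302
outer loop
vertex -1.426 1.769 -1.171
vertex -2.884 3.566 0.072
vertex -2.786 2.734 -1.7
endloop
endfacet
facet normal -0.778 0.552 -0.302
outer loop
vertex -2.786 2.734 -1.7
vertex -2.094 4.471 -0.309
vertex -1.996 3.639 -2.081
endloop
endfacet
facet normal 0.050 -0.425 -0.904
outer loop
vertex -1.996 3.639 -2.081
vertex -1.426 1.769 -1.171
vertex -2.786 2.734 -1.7
endloop
endfacet
facet normal -0.050 0.425 0.904
outer loop
vertex -2.884 3.566 0.072
vertex -0.734 3.506 0.22
vertex -2.094 4.471 -0.309
endloop
endfacet
facet normal -0.627 -0.718 0.302
outer loop
vertex -1.524 2.601 0.601
vertex -2.884 3.566 0.072
vertex -1.426 1.769 -1.171
endloop
endfacet
facet normal -0.050 0.425 0.904
outer loop
vertex -1.524 2.601 0.601
vertex -0.734 3.506 0.22
vertex -2.884 3.566 0.072
endloop
endfacet
facet normal 0.627 0.718 -0.302
outer loop
vertex -2.094 4.471 -0.309
vertex -0.734 3.506 0.22
vertex -1.996 3.639 -2.081
endloop
endfacet
facet normal 0.050 -0.425 -0.904
outer loop
vertex -0.636 2.674 -1.552
vertex -1.426 1.769 -1.171
vertex -1.996 3.639 -2.081
endloop
endfacet
facet normal 0.627 0.718 -0.302
outer loop
vertex -1.996 3.639 -2.081
vertex -0.734 3.506 0.22
vertex -0.636 2.674 -1.552
endloop
endfacet
facet normal 0.778 -0.552 0.302
outer loop
vertex -0.636 2.674 -1.552
vertex -1.524 2.601 0.601
vertex -1.426 1.769 -1.171
endloop
endfacet
facet normal 0.778 -0.552 0.302
outer loop
vertex -0.734 3.506 0.22
vertex -1.524 2.601 0.601
vertex -0.636 2.674 -1.552
endloop
endfacet
facet normal -0.308 0.831 -0.464
outer loop
vertex -0.684 -3.213 -2.762
vertex -1.447 -3.172 -2.181
vertex -0.552 -2.824 -2.153
endloop
endfacet
facet normal 0.918 -0.394 0.053
outer loop
vertex -0.684 -3.213 -2.762
vertex -0.552 -2.824 -2.153
vertex -1.113 -4.068 -1.679
endloop
endfacet
facet normal -0.308 0.830 -0.465
outer loop
vertex -0.552 -2.824 -2.153
vertex -1.447 -3.172 -2.181
vertex -0.945 -2.638 -1.56
endloop
endfacet
facet normal 0.804 -0.142 0.577
outer loop
vertex -0.552 -2.824 -2.153
vertex -0.945 -2.638 -1.56
vertex -1.113 -4.068 -1.679
endloop
endfacet
facet normal -0.308 0.830 -0.465
outer loop
vertex -0.945 -2.638 -1.56
vertex -1.447 -3.172 -2.181
vertex -1.632 -2.765 -1.331
endloop
endfacet
facet normal 0.333 -0.117 0.935
outer loop
vertex -0.945 -2.638 -1.56
vertex -1.632 -2.765 -1.331
vertex -1.113 -4.068 -1.679
endloop
endfacet
facet normal -0.308 0.830 -0.465
outer loop
vertex -1.632 -2.765 -1.331
vertex -1.447 -3.172 -2.181
vertex -2.21 -3.13 -1.6
endloop
endfacet
facet normal -0.218 -0.332 0.918
outer loop
vertex -1.632 -2.765 -1.331
vertex -2.21 -3.13 -1.6
vertex -1.113 -4.068 -1.679
endloop
endfacet
facet normal -0.308 0.830 -0.465
outer loop
vertex -2.21 -3.13 -1.6
vertex -1.447 -3.172 -2.181
vertex -2.341 -3.52 -2.209
endloop
endfacet
facet normal -0.526 -0.660 0.536
outer loop
vertex -2.21 -3.13 -1.6
vertex -2.341 -3.52 -2.209
vertex -1.113 -4.068 -1.679
endloop
endfacet
facet normal -0.309 0.830 -0.464
outer loop
vertex -2.341 -3.52 -2.209
vertex -1.447 -3.172 -2.181
vertex -1.948 -3.705 -2.802
endloop
endfacet
facet normal -0.412 -0.911 0.011
outer loop
vertex -2.341 -3.52 -2.209
vertex -1.948 -3.705 -2.802
vertex -1.113 -4.068 -1.679
endloop
endfacet
facet normal -0.309 0.830 -0.464
outer loop
vertex -1.948 -3.705 -2.802
vertex -1.447 -3.172 -2.181
vertex -1.262 -3.578 -3.031
endloop
endfacet
facet normal 0.058 -0.937 -0.346
outer loop
vertex -1.948 -3.705 -2.802
vertex -1.262 -3.578 -3.031
vertex -1.113 -4.068 -1.679
endloop
endfacet
facet normal -0.309 0.830 -0.464
outer loop
vertex -1.262 -3.578 -3.031
vertex -1.447 -3.172 -2.181
vertex -0.684 -3.213 -2.762
endloop
endfacet
facet normal 0.609 -0.722 -0.329
outer loop
vertex -1.262 -3.578 -3.031
vertex -0.684 -3.213 -2.762
vertex -1.113 -4.068 -1.679
endloop
endfacet

endsolid
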